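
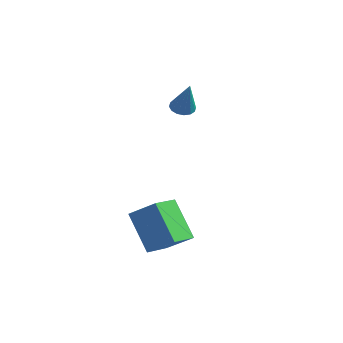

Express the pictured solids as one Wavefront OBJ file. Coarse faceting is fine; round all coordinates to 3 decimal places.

v 1.432 -3.147 -3.949
v 0.066 -2.694 -2.312
v 1.44 -1.844 -4.303
v 0.073 -1.391 -2.666
v 2.687 -2.889 -2.974
v 1.32 -2.436 -1.337
v 2.694 -1.586 -3.328
v 1.328 -1.133 -1.691
v -1.649 3.227 1.293
v -1.098 3.409 1.106
v -0.991 2.913 2.927
v -1.239 3.671 1.213
v -1.489 3.814 1.341
v -1.783 3.799 1.457
v -2.041 3.632 1.528
v -2.194 3.356 1.537
v -2.201 3.045 1.48
v -2.06 2.783 1.373
v -1.81 2.64 1.245
v -1.516 2.655 1.129
v -1.258 2.823 1.057
v -1.105 3.099 1.049
f 2 4 1
f 5 2 1
f 1 4 3
f 3 5 1
f 2 8 4
f 6 2 5
f 6 8 2
f 4 8 3
f 7 5 3
f 3 8 7
f 7 6 5
f 8 6 7
f 10 9 12
f 10 12 11
f 12 9 13
f 12 13 11
f 13 9 14
f 13 14 11
f 14 9 15
f 14 15 11
f 15 9 16
f 15 16 11
f 16 9 17
f 16 17 11
f 17 9 18
f 17 18 11
f 18 9 19
f 18 19 11
f 19 9 20
f 19 20 11
f 20 9 21
f 20 21 11
f 21 9 22
f 21 22 11
f 22 9 10
f 22 10 11



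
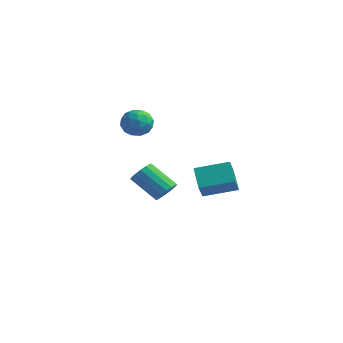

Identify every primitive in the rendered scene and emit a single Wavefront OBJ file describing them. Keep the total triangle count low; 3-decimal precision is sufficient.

v -4.404 2.171 0.367
v -3.71 2.172 1.101
v -3.57 1.008 -0.421
v -2.876 1.009 0.313
v -3.804 0.657 0.496
v -4.32 1.376 0.983
v -2.96 1.804 -0.303
v -3.476 2.523 0.184
v -2.818 1.945 0.686
v -3.339 1.236 1.18
v -3.941 1.944 -0.5
v -4.462 1.235 -0.006
v -4.13 2.273 0.803
v -3.15 0.907 -0.123
v -3.695 0.7 -0.015
v -3.288 0.7 0.416
v -4.488 1.805 0.734
v -4.081 1.806 1.165
v -4.136 0.916 0.81
v -3.199 1.374 -0.485
v -2.792 1.375 -0.054
v -3.992 2.48 0.264
v -3.585 2.48 0.695
v -3.144 2.264 -0.13
v -3.198 2.141 0.99
v -2.708 1.457 0.527
v -2.757 1.925 0.165
v -3.06 2.347 0.452
v -3.505 1.724 1.281
v -3.014 1.041 0.818
v -3.56 0.834 0.926
v -3.863 1.256 1.212
v -2.98 1.591 1.037
v -4.266 2.139 -0.138
v -3.775 1.456 -0.601
v -3.417 1.924 -0.532
v -3.72 2.346 -0.246
v -4.572 1.723 0.153
v -4.082 1.039 -0.31
v -4.22 0.833 0.228
v -4.523 1.255 0.515
v -4.3 1.589 -0.357
v -1.282 1.343 -4.339
v -0.757 1.168 -3.747
v -2.333 0.823 -2.45
v -2.858 0.997 -3.041
v -0.812 1.551 -3.712
v -2.388 1.206 -2.415
v -0.975 1.885 -3.821
v -2.551 1.54 -2.524
v -1.208 2.095 -4.049
v -2.784 1.75 -2.752
v -1.459 2.133 -4.343
v -3.034 1.788 -3.046
v -1.668 1.99 -4.636
v -3.244 1.645 -3.338
v -1.789 1.698 -4.86
v -3.365 1.353 -3.563
v -1.794 1.325 -4.966
v -3.37 0.98 -3.669
v -1.682 0.956 -4.927
v -3.258 0.611 -3.63
v -1.478 0.675 -4.754
v -3.054 0.33 -3.457
v -1.229 0.548 -4.486
v -2.805 0.203 -3.189
v -0.992 0.602 -4.183
v -2.568 0.257 -2.886
v -0.822 0.826 -3.917
v -2.398 0.481 -2.62
v 3.083 -1.2 -1.981
v 2.137 -0.463 -1.031
v 2.716 -0.409 -2.959
v 1.77 0.328 -2.009
v 4.53 0.052 -1.511
v 3.584 0.789 -0.561
v 4.163 0.843 -2.489
v 3.217 1.58 -1.539
f 1 38 17
f 38 12 41
f 17 41 6
f 38 41 17
f 1 17 13
f 17 6 18
f 13 18 2
f 17 18 13
f 1 13 22
f 13 2 23
f 22 23 8
f 13 23 22
f 1 22 34
f 22 8 37
f 34 37 11
f 22 37 34
f 1 34 38
f 34 11 42
f 38 42 12
f 34 42 38
f 2 18 29
f 18 6 32
f 29 32 10
f 18 32 29
f 6 41 19
f 41 12 40
f 19 40 5
f 41 40 19
f 12 42 39
f 42 11 35
f 39 35 3
f 42 35 39
f 11 37 36
f 37 8 24
f 36 24 7
f 37 24 36
f 8 23 28
f 23 2 25
f 28 25 9
f 23 25 28
f 4 30 16
f 30 10 31
f 16 31 5
f 30 31 16
f 4 16 14
f 16 5 15
f 14 15 3
f 16 15 14
f 4 14 21
f 14 3 20
f 21 20 7
f 14 20 21
f 4 21 26
f 21 7 27
f 26 27 9
f 21 27 26
f 4 26 30
f 26 9 33
f 30 33 10
f 26 33 30
f 5 31 19
f 31 10 32
f 19 32 6
f 31 32 19
f 3 15 39
f 15 5 40
f 39 40 12
f 15 40 39
f 7 20 36
f 20 3 35
f 36 35 11
f 20 35 36
f 9 27 28
f 27 7 24
f 28 24 8
f 27 24 28
f 10 33 29
f 33 9 25
f 29 25 2
f 33 25 29
f 44 43 47
f 44 47 45
f 45 47 48
f 45 48 46
f 47 43 49
f 47 49 48
f 48 49 50
f 48 50 46
f 49 43 51
f 49 51 50
f 50 51 52
f 50 52 46
f 51 43 53
f 51 53 52
f 52 53 54
f 52 54 46
f 53 43 55
f 53 55 54
f 54 55 56
f 54 56 46
f 55 43 57
f 55 57 56
f 56 57 58
f 56 58 46
f 57 43 59
f 57 59 58
f 58 59 60
f 58 60 46
f 59 43 61
f 59 61 60
f 60 61 62
f 60 62 46
f 61 43 63
f 61 63 62
f 62 63 64
f 62 64 46
f 63 43 65
f 63 65 64
f 64 65 66
f 64 66 46
f 65 43 67
f 65 67 66
f 66 67 68
f 66 68 46
f 67 43 69
f 67 69 68
f 68 69 70
f 68 70 46
f 69 43 44
f 69 44 70
f 70 44 45
f 70 45 46
f 72 74 71
f 75 72 71
f 71 74 73
f 73 75 71
f 72 78 74
f 76 72 75
f 76 78 72
f 74 78 73
f 77 75 73
f 73 78 77
f 77 76 75
f 78 76 77



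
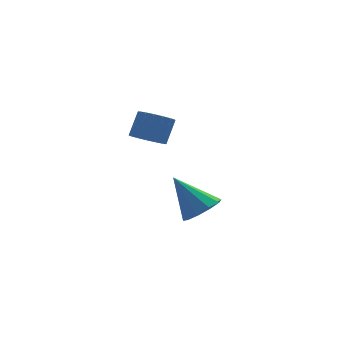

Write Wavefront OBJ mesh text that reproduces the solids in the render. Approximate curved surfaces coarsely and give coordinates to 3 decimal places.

v 1.847 0.955 -0.363
v 2.493 1.11 0.026
v 0.933 1.485 0.943
v 2.371 1.5 -0.217
v 2.049 1.682 -0.517
v 1.65 1.587 -0.757
v 1.326 1.25 -0.847
v 1.201 0.801 -0.752
v 1.323 0.41 -0.509
v 1.645 0.228 -0.21
v 2.044 0.324 0.031
v 2.368 0.661 0.121
v -0.004 0.076 3.387
v 0.482 0.33 3.077
v 0.811 0.757 3.943
v 0.324 0.504 4.253
v 0.266 0.539 3.056
v 0.595 0.966 3.922
v -0.012 0.642 3.11
v 0.317 1.07 3.976
v -0.288 0.616 3.228
v 0.041 1.043 4.094
v -0.499 0.466 3.382
v -0.171 0.893 4.248
v -0.597 0.227 3.538
v -0.269 0.654 4.404
v -0.559 -0.047 3.659
v -0.231 0.381 4.524
v -0.394 -0.292 3.717
v -0.066 0.135 4.583
v -0.14 -0.453 3.7
v 0.189 -0.026 4.566
v 0.146 -0.493 3.611
v 0.474 -0.066 4.477
v 0.397 -0.402 3.471
v 0.725 0.025 4.337
v 0.556 -0.202 3.312
v 0.885 0.226 4.178
v 0.587 0.062 3.17
v 0.915 0.49 4.036
f 2 1 4
f 2 4 3
f 4 1 5
f 4 5 3
f 5 1 6
f 5 6 3
f 6 1 7
f 6 7 3
f 7 1 8
f 7 8 3
f 8 1 9
f 8 9 3
f 9 1 10
f 9 10 3
f 10 1 11
f 10 11 3
f 11 1 12
f 11 12 3
f 12 1 2
f 12 2 3
f 14 13 17
f 14 17 15
f 15 17 18
f 15 18 16
f 17 13 19
f 17 19 18
f 18 19 20
f 18 20 16
f 19 13 21
f 19 21 20
f 20 21 22
f 20 22 16
f 21 13 23
f 21 23 22
f 22 23 24
f 22 24 16
f 23 13 25
f 23 25 24
f 24 25 26
f 24 26 16
f 25 13 27
f 25 27 26
f 26 27 28
f 26 28 16
f 27 13 29
f 27 29 28
f 28 29 30
f 28 30 16
f 29 13 31
f 29 31 30
f 30 31 32
f 30 32 16
f 31 13 33
f 31 33 32
f 32 33 34
f 32 34 16
f 33 13 35
f 33 35 34
f 34 35 36
f 34 36 16
f 35 13 37
f 35 37 36
f 36 37 38
f 36 38 16
f 37 13 39
f 37 39 38
f 38 39 40
f 38 40 16
f 39 13 14
f 39 14 40
f 40 14 15
f 40 15 16



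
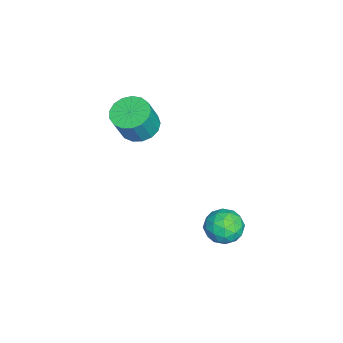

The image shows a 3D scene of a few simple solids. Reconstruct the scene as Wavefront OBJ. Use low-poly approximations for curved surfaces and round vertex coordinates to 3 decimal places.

v 2.713 0.658 1.643
v 3.002 1.071 2.235
v 3.878 0.469 1.205
v 4.167 0.882 1.797
v 3.844 0.187 1.93
v 3.124 0.304 2.2
v 3.756 1.236 1.24
v 3.036 1.353 1.51
v 3.647 1.429 1.986
v 3.701 0.78 2.412
v 3.179 0.76 1.028
v 3.233 0.111 1.454
v 2.755 0.881 1.977
v 4.125 0.659 1.463
v 3.935 0.25 1.541
v 4.105 0.493 1.889
v 2.827 0.43 1.957
v 2.997 0.673 2.305
v 3.492 0.153 2.125
v 3.883 0.867 1.135
v 4.053 1.11 1.483
v 2.775 1.047 1.551
v 2.945 1.29 1.899
v 3.388 1.387 1.315
v 3.304 1.334 2.179
v 3.989 1.223 1.922
v 3.747 1.431 1.594
v 3.324 1.5 1.753
v 3.336 0.953 2.429
v 4.021 0.842 2.172
v 3.831 0.433 2.25
v 3.408 0.502 2.409
v 3.715 1.163 2.283
v 2.859 0.698 1.268
v 3.544 0.587 1.011
v 3.472 1.038 1.031
v 3.049 1.107 1.19
v 2.891 0.317 1.518
v 3.576 0.206 1.261
v 3.556 0.04 1.687
v 3.133 0.109 1.846
v 3.165 0.377 1.157
v -1.15 -2.847 2.959
v -0.423 -2.645 2.693
v 0.097 -2.931 3.895
v -0.63 -3.133 4.161
v -0.564 -2.318 2.832
v -0.045 -2.603 4.034
v -0.839 -2.111 3
v -0.32 -2.396 4.202
v -1.186 -2.073 3.158
v -0.666 -2.359 4.36
v -1.524 -2.213 3.271
v -1.005 -2.498 4.473
v -1.776 -2.498 3.313
v -1.257 -2.783 4.515
v -1.885 -2.863 3.273
v -1.366 -3.148 4.475
v -1.826 -3.224 3.162
v -1.306 -3.509 4.364
v -1.611 -3.499 3.004
v -1.092 -3.785 4.206
v -1.291 -3.625 2.835
v -0.772 -3.91 4.037
v -0.938 -3.573 2.696
v -0.419 -3.858 3.898
v -0.634 -3.354 2.616
v -0.115 -3.639 3.818
v -0.448 -3.019 2.615
v 0.071 -3.305 3.817
f 1 38 17
f 38 12 41
f 17 41 6
f 38 41 17
f 1 17 13
f 17 6 18
f 13 18 2
f 17 18 13
f 1 13 22
f 13 2 23
f 22 23 8
f 13 23 22
f 1 22 34
f 22 8 37
f 34 37 11
f 22 37 34
f 1 34 38
f 34 11 42
f 38 42 12
f 34 42 38
f 2 18 29
f 18 6 32
f 29 32 10
f 18 32 29
f 6 41 19
f 41 12 40
f 19 40 5
f 41 40 19
f 12 42 39
f 42 11 35
f 39 35 3
f 42 35 39
f 11 37 36
f 37 8 24
f 36 24 7
f 37 24 36
f 8 23 28
f 23 2 25
f 28 25 9
f 23 25 28
f 4 30 16
f 30 10 31
f 16 31 5
f 30 31 16
f 4 16 14
f 16 5 15
f 14 15 3
f 16 15 14
f 4 14 21
f 14 3 20
f 21 20 7
f 14 20 21
f 4 21 26
f 21 7 27
f 26 27 9
f 21 27 26
f 4 26 30
f 26 9 33
f 30 33 10
f 26 33 30
f 5 31 19
f 31 10 32
f 19 32 6
f 31 32 19
f 3 15 39
f 15 5 40
f 39 40 12
f 15 40 39
f 7 20 36
f 20 3 35
f 36 35 11
f 20 35 36
f 9 27 28
f 27 7 24
f 28 24 8
f 27 24 28
f 10 33 29
f 33 9 25
f 29 25 2
f 33 25 29
f 44 43 47
f 44 47 45
f 45 47 48
f 45 48 46
f 47 43 49
f 47 49 48
f 48 49 50
f 48 50 46
f 49 43 51
f 49 51 50
f 50 51 52
f 50 52 46
f 51 43 53
f 51 53 52
f 52 53 54
f 52 54 46
f 53 43 55
f 53 55 54
f 54 55 56
f 54 56 46
f 55 43 57
f 55 57 56
f 56 57 58
f 56 58 46
f 57 43 59
f 57 59 58
f 58 59 60
f 58 60 46
f 59 43 61
f 59 61 60
f 60 61 62
f 60 62 46
f 61 43 63
f 61 63 62
f 62 63 64
f 62 64 46
f 63 43 65
f 63 65 64
f 64 65 66
f 64 66 46
f 65 43 67
f 65 67 66
f 66 67 68
f 66 68 46
f 67 43 69
f 67 69 68
f 68 69 70
f 68 70 46
f 69 43 44
f 69 44 70
f 70 44 45
f 70 45 46



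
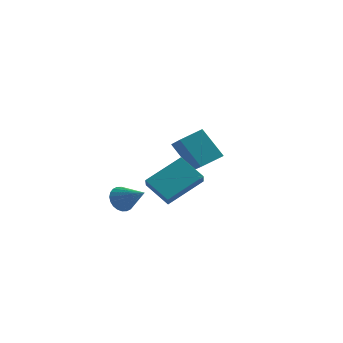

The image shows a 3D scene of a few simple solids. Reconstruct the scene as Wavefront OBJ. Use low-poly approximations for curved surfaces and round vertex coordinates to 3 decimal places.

v -1.486 -2.12 -3.38
v -2.73 -1.703 -2.519
v -1.709 -1.468 -4.019
v -2.953 -1.05 -3.157
v -0.267 -0.67 -2.323
v -1.511 -0.252 -1.461
v -0.49 -0.017 -2.961
v -1.734 0.4 -2.1
v -3.625 -2.38 -3.574
v -3.3 -2.6 -4.202
v -2.335 -2.84 -2.746
v -3.213 -2.325 -4.186
v -3.188 -2.059 -4.077
v -3.23 -1.841 -3.891
v -3.331 -1.706 -3.657
v -3.478 -1.674 -3.411
v -3.647 -1.749 -3.189
v -3.813 -1.92 -3.026
v -3.95 -2.161 -2.946
v -4.037 -2.436 -2.962
v -4.062 -2.702 -3.071
v -4.021 -2.919 -3.256
v -3.919 -3.054 -3.49
v -3.772 -3.087 -3.737
v -3.603 -3.012 -3.959
v -3.438 -2.841 -4.122
v -2.566 2.486 -1.613
v -1.742 3.386 -1.137
v -3.522 3.906 -2.647
v -2.698 4.807 -2.171
v -1.382 2.193 -3.109
v -0.558 3.094 -2.633
v -2.338 3.614 -4.143
v -1.514 4.514 -3.667
f 2 4 1
f 5 2 1
f 1 4 3
f 3 5 1
f 2 8 4
f 6 2 5
f 6 8 2
f 4 8 3
f 7 5 3
f 3 8 7
f 7 6 5
f 8 6 7
f 10 9 12
f 10 12 11
f 12 9 13
f 12 13 11
f 13 9 14
f 13 14 11
f 14 9 15
f 14 15 11
f 15 9 16
f 15 16 11
f 16 9 17
f 16 17 11
f 17 9 18
f 17 18 11
f 18 9 19
f 18 19 11
f 19 9 20
f 19 20 11
f 20 9 21
f 20 21 11
f 21 9 22
f 21 22 11
f 22 9 23
f 22 23 11
f 23 9 24
f 23 24 11
f 24 9 25
f 24 25 11
f 25 9 26
f 25 26 11
f 26 9 10
f 26 10 11
f 28 30 27
f 31 28 27
f 27 30 29
f 29 31 27
f 28 34 30
f 32 28 31
f 32 34 28
f 30 34 29
f 33 31 29
f 29 34 33
f 33 32 31
f 34 32 33



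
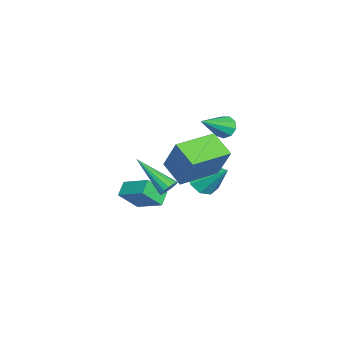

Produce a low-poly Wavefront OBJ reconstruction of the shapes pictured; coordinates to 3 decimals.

v 1.884 1.9 3.429
v 2.418 2.477 5.048
v 2.796 2.691 2.847
v 3.33 3.267 4.466
v 3.21 0.433 3.514
v 3.744 1.009 5.133
v 4.122 1.223 2.932
v 4.656 1.8 4.551
v 2.223 0.554 1.313
v 2.409 0.752 1.733
v 1.277 -0.954 2.447
v 2.181 0.87 1.699
v 1.964 0.903 1.561
v 1.816 0.842 1.358
v 1.778 0.704 1.142
v 1.858 0.526 0.972
v 2.036 0.356 0.894
v 2.264 0.238 0.928
v 2.481 0.205 1.065
v 2.629 0.266 1.269
v 2.668 0.404 1.484
v 2.587 0.582 1.654
v -1.235 2.647 3.125
v -0.769 2.989 2.899
v -0.005 1.693 4.215
v -0.931 3.174 3.244
v -1.235 3.113 3.534
v -1.539 2.834 3.632
v -1.7 2.468 3.493
v -1.644 2.185 3.182
v -1.396 2.118 2.844
v -1.073 2.299 2.638
v -0.825 2.643 2.66
v -1.683 1.697 -0.581
v -0.803 1.603 -1.025
v -1.077 2.823 0.381
v -1.173 2.073 -1.342
v -1.782 2.367 -1.303
v -2.344 2.347 -0.926
v -2.597 2.023 -0.388
v -2.422 1.546 0.06
v -1.901 1.14 0.208
v -1.277 0.994 -0.013
v -0.844 1.177 -0.5
v 0.07 -0.845 -0.638
v 0.466 -1.636 0.356
v 0.729 0.316 0.024
v 1.124 -0.474 1.018
v 0.756 -1.006 -1.038
v 1.151 -1.796 -0.044
v 1.414 0.156 -0.376
v 1.81 -0.635 0.618
f 2 4 1
f 5 2 1
f 1 4 3
f 3 5 1
f 2 8 4
f 6 2 5
f 6 8 2
f 4 8 3
f 7 5 3
f 3 8 7
f 7 6 5
f 8 6 7
f 10 9 12
f 10 12 11
f 12 9 13
f 12 13 11
f 13 9 14
f 13 14 11
f 14 9 15
f 14 15 11
f 15 9 16
f 15 16 11
f 16 9 17
f 16 17 11
f 17 9 18
f 17 18 11
f 18 9 19
f 18 19 11
f 19 9 20
f 19 20 11
f 20 9 21
f 20 21 11
f 21 9 22
f 21 22 11
f 22 9 10
f 22 10 11
f 24 23 26
f 24 26 25
f 26 23 27
f 26 27 25
f 27 23 28
f 27 28 25
f 28 23 29
f 28 29 25
f 29 23 30
f 29 30 25
f 30 23 31
f 30 31 25
f 31 23 32
f 31 32 25
f 32 23 33
f 32 33 25
f 33 23 24
f 33 24 25
f 35 34 37
f 35 37 36
f 37 34 38
f 37 38 36
f 38 34 39
f 38 39 36
f 39 34 40
f 39 40 36
f 40 34 41
f 40 41 36
f 41 34 42
f 41 42 36
f 42 34 43
f 42 43 36
f 43 34 44
f 43 44 36
f 44 34 35
f 44 35 36
f 46 48 45
f 49 46 45
f 45 48 47
f 47 49 45
f 46 52 48
f 50 46 49
f 50 52 46
f 48 52 47
f 51 49 47
f 47 52 51
f 51 50 49
f 52 50 51



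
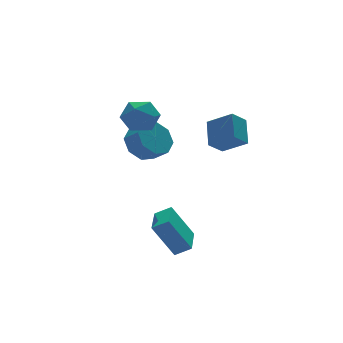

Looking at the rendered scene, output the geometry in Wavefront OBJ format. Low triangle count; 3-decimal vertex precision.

v -2.456 -4.049 -4.204
v -3.32 -3.492 -2.477
v -1.537 -2.69 -4.183
v -2.402 -2.133 -2.456
v -1.818 -4.487 -3.744
v -2.683 -3.93 -2.017
v -0.9 -3.128 -3.723
v -1.764 -2.571 -1.996
v -0.117 -3.043 1.804
v 0.617 -4.051 2.565
v 0.453 -1.954 2.698
v 1.186 -2.961 3.459
v 0.694 -2.939 1.161
v 1.427 -3.946 1.922
v 1.263 -1.849 2.055
v 1.997 -2.857 2.816
v -0.994 1.594 0.133
v -0.638 1.032 -0.705
v -0.311 0.264 -0.051
v -0.666 0.826 0.787
v -0.068 1.534 -0.4
v 0.259 0.767 0.253
v -0.04 2.072 0.217
v 0.287 1.305 0.87
v -0.571 2.329 0.785
v -0.243 1.562 1.439
v -1.349 2.156 0.971
v -1.022 1.388 1.625
v -1.919 1.653 0.667
v -1.592 0.886 1.32
v -1.947 1.115 0.05
v -1.62 0.348 0.703
v -1.417 0.858 -0.519
v -1.089 0.091 0.135
v -2.731 0.508 2.747
v -2.029 1.189 2.422
v -1.531 -0.629 2.958
v -0.829 0.052 2.633
v -1.299 0.19 3.539
v -2.041 0.893 3.409
v -1.519 -0.333 1.971
v -2.261 0.37 1.841
v -1.28 0.669 1.942
v -1.144 0.992 2.911
v -2.416 -0.432 2.469
v -2.28 -0.109 3.438
f 2 4 1
f 5 2 1
f 1 4 3
f 3 5 1
f 2 8 4
f 6 2 5
f 6 8 2
f 4 8 3
f 7 5 3
f 3 8 7
f 7 6 5
f 8 6 7
f 10 12 9
f 13 10 9
f 9 12 11
f 11 13 9
f 10 16 12
f 14 10 13
f 14 16 10
f 12 16 11
f 15 13 11
f 11 16 15
f 15 14 13
f 16 14 15
f 18 17 21
f 18 21 19
f 19 21 22
f 19 22 20
f 21 17 23
f 21 23 22
f 22 23 24
f 22 24 20
f 23 17 25
f 23 25 24
f 24 25 26
f 24 26 20
f 25 17 27
f 25 27 26
f 26 27 28
f 26 28 20
f 27 17 29
f 27 29 28
f 28 29 30
f 28 30 20
f 29 17 31
f 29 31 30
f 30 31 32
f 30 32 20
f 31 17 33
f 31 33 32
f 32 33 34
f 32 34 20
f 33 17 18
f 33 18 34
f 34 18 19
f 34 19 20
f 35 46 40
f 35 40 36
f 35 36 42
f 35 42 45
f 35 45 46
f 36 40 44
f 40 46 39
f 46 45 37
f 45 42 41
f 42 36 43
f 38 44 39
f 38 39 37
f 38 37 41
f 38 41 43
f 38 43 44
f 39 44 40
f 37 39 46
f 41 37 45
f 43 41 42
f 44 43 36



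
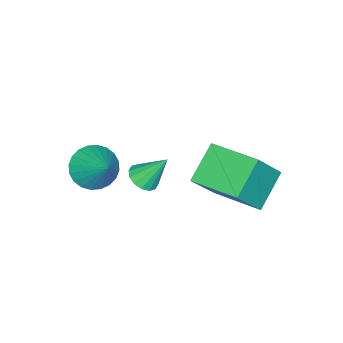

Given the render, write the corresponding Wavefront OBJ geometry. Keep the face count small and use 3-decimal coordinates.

v 0.2 2.508 -5.248
v -1.026 2.522 -4.316
v 0.393 4.314 -5.021
v -0.833 4.328 -4.089
v 1.213 2.232 -3.911
v -0.013 2.246 -2.979
v 1.406 4.038 -3.684
v 0.18 4.052 -2.752
v 3.569 2.035 -1.886
v 3.992 1.824 -1.625
v 3.291 2.705 -0.894
v 4.092 2.052 -1.751
v 4.052 2.276 -1.914
v 3.882 2.435 -2.069
v 3.629 2.487 -2.175
v 3.36 2.418 -2.204
v 3.146 2.246 -2.148
v 3.047 2.017 -2.021
v 3.087 1.793 -1.859
v 3.256 1.634 -1.704
v 3.51 1.582 -1.597
v 3.779 1.652 -1.569
v 3.413 0.144 -2.486
v 3.923 -0.434 -2.236
v 4.027 1.096 -1.534
v 4.088 -0.304 -2.472
v 4.151 -0.107 -2.71
v 4.101 0.13 -2.915
v 3.946 0.368 -3.053
v 3.711 0.572 -3.106
v 3.43 0.711 -3.064
v 3.147 0.763 -2.934
v 2.904 0.721 -2.736
v 2.739 0.592 -2.5
v 2.676 0.394 -2.262
v 2.726 0.157 -2.058
v 2.881 -0.081 -1.919
v 3.116 -0.285 -1.866
v 3.397 -0.424 -1.908
v 3.68 -0.476 -2.038
f 2 4 1
f 5 2 1
f 1 4 3
f 3 5 1
f 2 8 4
f 6 2 5
f 6 8 2
f 4 8 3
f 7 5 3
f 3 8 7
f 7 6 5
f 8 6 7
f 10 9 12
f 10 12 11
f 12 9 13
f 12 13 11
f 13 9 14
f 13 14 11
f 14 9 15
f 14 15 11
f 15 9 16
f 15 16 11
f 16 9 17
f 16 17 11
f 17 9 18
f 17 18 11
f 18 9 19
f 18 19 11
f 19 9 20
f 19 20 11
f 20 9 21
f 20 21 11
f 21 9 22
f 21 22 11
f 22 9 10
f 22 10 11
f 24 23 26
f 24 26 25
f 26 23 27
f 26 27 25
f 27 23 28
f 27 28 25
f 28 23 29
f 28 29 25
f 29 23 30
f 29 30 25
f 30 23 31
f 30 31 25
f 31 23 32
f 31 32 25
f 32 23 33
f 32 33 25
f 33 23 34
f 33 34 25
f 34 23 35
f 34 35 25
f 35 23 36
f 35 36 25
f 36 23 37
f 36 37 25
f 37 23 38
f 37 38 25
f 38 23 39
f 38 39 25
f 39 23 40
f 39 40 25
f 40 23 24
f 40 24 25



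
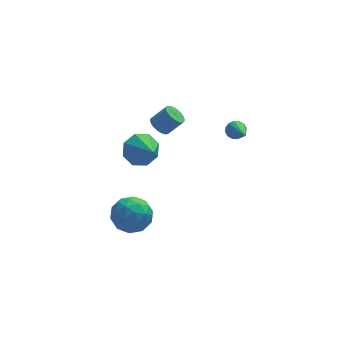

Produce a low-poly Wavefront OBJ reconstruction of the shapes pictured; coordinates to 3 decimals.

v -0.981 -0.949 0.276
v -0.174 -1.031 -0.256
v -0.499 -2.351 1.224
v -0.08 -0.596 0.339
v -0.514 -0.368 0.897
v -1.221 -0.481 1.091
v -1.788 -0.867 0.807
v -1.883 -1.302 0.213
v -1.449 -1.529 -0.345
v -0.741 -1.417 -0.539
v -0.026 -0.543 1.641
v 0.404 -0.357 1.25
v 1.155 -0.371 2.067
v 0.726 -0.557 2.459
v 0.313 -0.137 1.337
v 1.064 -0.15 2.154
v 0.163 0.013 1.477
v 0.915 -0.001 2.294
v -0.019 0.067 1.645
v 0.733 0.053 2.462
v -0.202 0.015 1.813
v 0.549 0.002 2.63
v -0.355 -0.133 1.951
v 0.397 -0.147 2.768
v -0.451 -0.352 2.035
v 0.301 -0.366 2.852
v -0.473 -0.604 2.052
v 0.278 -0.618 2.869
v -0.418 -0.846 1.997
v 0.333 -0.859 2.814
v -0.295 -1.035 1.881
v 0.456 -1.049 2.698
v -0.126 -1.139 1.724
v 0.626 -1.153 2.541
v 0.061 -1.14 1.552
v 0.812 -1.154 2.369
v 0.233 -1.038 1.396
v 0.984 -1.052 2.213
v 0.36 -0.851 1.282
v 1.111 -0.864 2.099
v 0.42 -0.61 1.23
v 1.171 -0.623 2.047
v -1.807 -1.706 -2.83
v -0.842 -2.045 -3.247
v -2.438 -3.375 -2.933
v -1.473 -3.714 -3.35
v -1.536 -3.389 -2.296
v -1.146 -2.358 -2.233
v -2.134 -3.062 -3.947
v -1.744 -2.031 -3.884
v -1.045 -2.883 -3.937
v -0.675 -3.085 -2.917
v -2.605 -2.335 -3.263
v -2.235 -2.537 -2.243
v -1.269 -1.729 -3.03
v -2.011 -3.691 -3.15
v -2.048 -3.5 -2.531
v -1.481 -3.699 -2.776
v -1.448 -1.913 -2.434
v -0.881 -2.113 -2.678
v -1.288 -2.903 -2.12
v -2.399 -3.307 -3.502
v -1.832 -3.507 -3.746
v -1.799 -1.721 -3.404
v -1.232 -1.92 -3.649
v -1.992 -2.517 -4.06
v -0.821 -2.421 -3.68
v -1.192 -3.402 -3.741
v -1.58 -3.018 -4.092
v -1.351 -2.412 -4.055
v -0.604 -2.54 -3.081
v -0.975 -3.521 -3.141
v -1.011 -3.33 -2.522
v -0.782 -2.724 -2.484
v -0.723 -3.032 -3.486
v -2.305 -1.899 -3.039
v -2.676 -2.88 -3.099
v -2.498 -2.696 -3.696
v -2.269 -2.09 -3.658
v -2.088 -2.018 -2.439
v -2.459 -2.999 -2.5
v -1.929 -3.008 -2.125
v -1.7 -2.402 -2.088
v -2.557 -2.388 -2.694
v 3.293 -2.859 2.957
v 3.705 -2.665 3.207
v 3.487 -4.461 3.883
v 3.493 -2.601 3.361
v 3.228 -2.607 3.407
v 2.98 -2.68 3.331
v 2.816 -2.802 3.156
v 2.78 -2.939 2.927
v 2.881 -3.054 2.706
v 3.093 -3.118 2.552
v 3.358 -3.112 2.507
v 3.606 -3.039 2.582
v 3.77 -2.917 2.757
v 3.806 -2.78 2.986
f 2 1 4
f 2 4 3
f 4 1 5
f 4 5 3
f 5 1 6
f 5 6 3
f 6 1 7
f 6 7 3
f 7 1 8
f 7 8 3
f 8 1 9
f 8 9 3
f 9 1 10
f 9 10 3
f 10 1 2
f 10 2 3
f 12 11 15
f 12 15 13
f 13 15 16
f 13 16 14
f 15 11 17
f 15 17 16
f 16 17 18
f 16 18 14
f 17 11 19
f 17 19 18
f 18 19 20
f 18 20 14
f 19 11 21
f 19 21 20
f 20 21 22
f 20 22 14
f 21 11 23
f 21 23 22
f 22 23 24
f 22 24 14
f 23 11 25
f 23 25 24
f 24 25 26
f 24 26 14
f 25 11 27
f 25 27 26
f 26 27 28
f 26 28 14
f 27 11 29
f 27 29 28
f 28 29 30
f 28 30 14
f 29 11 31
f 29 31 30
f 30 31 32
f 30 32 14
f 31 11 33
f 31 33 32
f 32 33 34
f 32 34 14
f 33 11 35
f 33 35 34
f 34 35 36
f 34 36 14
f 35 11 37
f 35 37 36
f 36 37 38
f 36 38 14
f 37 11 39
f 37 39 38
f 38 39 40
f 38 40 14
f 39 11 41
f 39 41 40
f 40 41 42
f 40 42 14
f 41 11 12
f 41 12 42
f 42 12 13
f 42 13 14
f 43 80 59
f 80 54 83
f 59 83 48
f 80 83 59
f 43 59 55
f 59 48 60
f 55 60 44
f 59 60 55
f 43 55 64
f 55 44 65
f 64 65 50
f 55 65 64
f 43 64 76
f 64 50 79
f 76 79 53
f 64 79 76
f 43 76 80
f 76 53 84
f 80 84 54
f 76 84 80
f 44 60 71
f 60 48 74
f 71 74 52
f 60 74 71
f 48 83 61
f 83 54 82
f 61 82 47
f 83 82 61
f 54 84 81
f 84 53 77
f 81 77 45
f 84 77 81
f 53 79 78
f 79 50 66
f 78 66 49
f 79 66 78
f 50 65 70
f 65 44 67
f 70 67 51
f 65 67 70
f 46 72 58
f 72 52 73
f 58 73 47
f 72 73 58
f 46 58 56
f 58 47 57
f 56 57 45
f 58 57 56
f 46 56 63
f 56 45 62
f 63 62 49
f 56 62 63
f 46 63 68
f 63 49 69
f 68 69 51
f 63 69 68
f 46 68 72
f 68 51 75
f 72 75 52
f 68 75 72
f 47 73 61
f 73 52 74
f 61 74 48
f 73 74 61
f 45 57 81
f 57 47 82
f 81 82 54
f 57 82 81
f 49 62 78
f 62 45 77
f 78 77 53
f 62 77 78
f 51 69 70
f 69 49 66
f 70 66 50
f 69 66 70
f 52 75 71
f 75 51 67
f 71 67 44
f 75 67 71
f 86 85 88
f 86 88 87
f 88 85 89
f 88 89 87
f 89 85 90
f 89 90 87
f 90 85 91
f 90 91 87
f 91 85 92
f 91 92 87
f 92 85 93
f 92 93 87
f 93 85 94
f 93 94 87
f 94 85 95
f 94 95 87
f 95 85 96
f 95 96 87
f 96 85 97
f 96 97 87
f 97 85 98
f 97 98 87
f 98 85 86
f 98 86 87



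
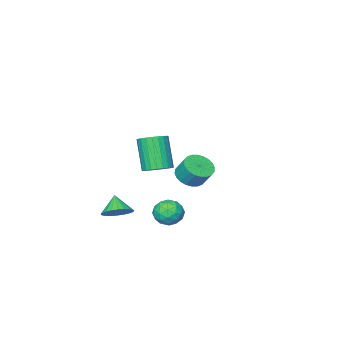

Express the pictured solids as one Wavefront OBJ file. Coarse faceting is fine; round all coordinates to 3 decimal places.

v 1.874 1.169 1.038
v 2.519 0.69 0.933
v 2.131 -0.228 2.737
v 1.486 0.251 2.842
v 2.648 0.935 1.086
v 2.26 0.017 2.889
v 2.659 1.215 1.231
v 2.271 0.298 3.034
v 2.551 1.488 1.347
v 2.163 0.571 3.15
v 2.34 1.713 1.416
v 1.952 0.796 3.219
v 2.058 1.855 1.427
v 1.67 0.938 3.23
v 1.748 1.892 1.379
v 1.36 0.975 3.183
v 1.457 1.82 1.28
v 1.069 0.902 3.083
v 1.229 1.648 1.143
v 0.841 0.73 2.947
v 1.1 1.403 0.991
v 0.712 0.485 2.794
v 1.089 1.122 0.846
v 0.701 0.205 2.649
v 1.197 0.849 0.73
v 0.809 -0.068 2.533
v 1.408 0.624 0.661
v 1.02 -0.293 2.464
v 1.69 0.482 0.65
v 1.302 -0.435 2.453
v 2 0.445 0.697
v 1.612 -0.472 2.501
v 2.291 0.518 0.797
v 1.903 -0.4 2.6
v 3.001 -0.765 -2.517
v 3.551 -1.383 -2.784
v 2.659 -1.455 -1.623
v 3.749 -1.206 -2.572
v 3.832 -0.962 -2.352
v 3.789 -0.687 -2.156
v 3.625 -0.425 -2.016
v 3.367 -0.214 -1.952
v 3.053 -0.087 -1.974
v 2.731 -0.064 -2.079
v 2.45 -0.147 -2.25
v 2.253 -0.324 -2.462
v 2.17 -0.568 -2.683
v 2.213 -0.842 -2.878
v 2.376 -1.105 -3.018
v 2.634 -1.316 -3.082
v 2.948 -1.442 -3.06
v 3.271 -1.466 -2.956
v -3.924 -3.308 -2.919
v -3.103 -3.633 -2.627
v -3.175 -2.917 -1.629
v -3.996 -2.592 -1.921
v -3 -3.346 -2.825
v -3.071 -2.631 -1.827
v -3.037 -3.054 -3.037
v -3.109 -2.339 -2.039
v -3.21 -2.801 -3.231
v -3.281 -2.086 -2.233
v -3.491 -2.624 -3.378
v -3.562 -1.909 -2.379
v -3.838 -2.552 -3.454
v -3.909 -1.837 -2.456
v -4.198 -2.595 -3.45
v -4.27 -1.879 -2.451
v -4.517 -2.746 -3.364
v -4.588 -2.031 -2.366
v -4.745 -2.983 -3.211
v -4.817 -2.267 -2.213
v -4.849 -3.269 -3.013
v -4.92 -2.554 -2.015
v -4.811 -3.561 -2.801
v -4.883 -2.846 -1.803
v -4.639 -3.814 -2.607
v -4.71 -3.099 -1.609
v -4.358 -3.991 -2.461
v -4.429 -3.276 -1.462
v -4.011 -4.063 -2.384
v -4.082 -3.348 -1.386
v -3.65 -4.021 -2.389
v -3.722 -3.305 -1.39
v -3.332 -3.869 -2.474
v -3.403 -3.154 -1.476
v 1.753 2.534 -2
v 2.318 3.18 -1.926
v 2.282 1.94 -0.854
v 2.847 2.586 -0.78
v 2.009 2.729 -0.643
v 1.681 3.097 -1.351
v 2.919 2.023 -1.429
v 2.591 2.391 -2.137
v 3.039 2.865 -1.573
v 2.476 3.301 -1.087
v 2.124 1.819 -1.693
v 1.561 2.255 -1.207
v 1.989 2.909 -2.063
v 2.611 2.211 -0.717
v 2.118 2.295 -0.636
v 2.45 2.675 -0.592
v 1.615 2.86 -1.725
v 1.947 3.24 -1.682
v 1.765 2.975 -0.927
v 2.653 1.88 -1.098
v 2.985 2.26 -1.055
v 2.15 2.445 -2.188
v 2.482 2.825 -2.144
v 2.835 2.145 -1.853
v 2.745 3.104 -1.813
v 3.056 2.754 -1.139
v 3.098 2.424 -1.521
v 2.906 2.64 -1.937
v 2.414 3.36 -1.527
v 2.725 3.011 -0.853
v 2.232 3.095 -0.773
v 2.04 3.311 -1.189
v 2.838 3.175 -1.32
v 1.875 2.109 -1.927
v 2.186 1.76 -1.253
v 2.56 1.809 -1.591
v 2.368 2.025 -2.007
v 1.544 2.366 -1.641
v 1.855 2.016 -0.967
v 1.694 2.48 -0.843
v 1.502 2.696 -1.259
v 1.762 1.945 -1.46
f 2 1 5
f 2 5 3
f 3 5 6
f 3 6 4
f 5 1 7
f 5 7 6
f 6 7 8
f 6 8 4
f 7 1 9
f 7 9 8
f 8 9 10
f 8 10 4
f 9 1 11
f 9 11 10
f 10 11 12
f 10 12 4
f 11 1 13
f 11 13 12
f 12 13 14
f 12 14 4
f 13 1 15
f 13 15 14
f 14 15 16
f 14 16 4
f 15 1 17
f 15 17 16
f 16 17 18
f 16 18 4
f 17 1 19
f 17 19 18
f 18 19 20
f 18 20 4
f 19 1 21
f 19 21 20
f 20 21 22
f 20 22 4
f 21 1 23
f 21 23 22
f 22 23 24
f 22 24 4
f 23 1 25
f 23 25 24
f 24 25 26
f 24 26 4
f 25 1 27
f 25 27 26
f 26 27 28
f 26 28 4
f 27 1 29
f 27 29 28
f 28 29 30
f 28 30 4
f 29 1 31
f 29 31 30
f 30 31 32
f 30 32 4
f 31 1 33
f 31 33 32
f 32 33 34
f 32 34 4
f 33 1 2
f 33 2 34
f 34 2 3
f 34 3 4
f 36 35 38
f 36 38 37
f 38 35 39
f 38 39 37
f 39 35 40
f 39 40 37
f 40 35 41
f 40 41 37
f 41 35 42
f 41 42 37
f 42 35 43
f 42 43 37
f 43 35 44
f 43 44 37
f 44 35 45
f 44 45 37
f 45 35 46
f 45 46 37
f 46 35 47
f 46 47 37
f 47 35 48
f 47 48 37
f 48 35 49
f 48 49 37
f 49 35 50
f 49 50 37
f 50 35 51
f 50 51 37
f 51 35 52
f 51 52 37
f 52 35 36
f 52 36 37
f 54 53 57
f 54 57 55
f 55 57 58
f 55 58 56
f 57 53 59
f 57 59 58
f 58 59 60
f 58 60 56
f 59 53 61
f 59 61 60
f 60 61 62
f 60 62 56
f 61 53 63
f 61 63 62
f 62 63 64
f 62 64 56
f 63 53 65
f 63 65 64
f 64 65 66
f 64 66 56
f 65 53 67
f 65 67 66
f 66 67 68
f 66 68 56
f 67 53 69
f 67 69 68
f 68 69 70
f 68 70 56
f 69 53 71
f 69 71 70
f 70 71 72
f 70 72 56
f 71 53 73
f 71 73 72
f 72 73 74
f 72 74 56
f 73 53 75
f 73 75 74
f 74 75 76
f 74 76 56
f 75 53 77
f 75 77 76
f 76 77 78
f 76 78 56
f 77 53 79
f 77 79 78
f 78 79 80
f 78 80 56
f 79 53 81
f 79 81 80
f 80 81 82
f 80 82 56
f 81 53 83
f 81 83 82
f 82 83 84
f 82 84 56
f 83 53 85
f 83 85 84
f 84 85 86
f 84 86 56
f 85 53 54
f 85 54 86
f 86 54 55
f 86 55 56
f 87 124 103
f 124 98 127
f 103 127 92
f 124 127 103
f 87 103 99
f 103 92 104
f 99 104 88
f 103 104 99
f 87 99 108
f 99 88 109
f 108 109 94
f 99 109 108
f 87 108 120
f 108 94 123
f 120 123 97
f 108 123 120
f 87 120 124
f 120 97 128
f 124 128 98
f 120 128 124
f 88 104 115
f 104 92 118
f 115 118 96
f 104 118 115
f 92 127 105
f 127 98 126
f 105 126 91
f 127 126 105
f 98 128 125
f 128 97 121
f 125 121 89
f 128 121 125
f 97 123 122
f 123 94 110
f 122 110 93
f 123 110 122
f 94 109 114
f 109 88 111
f 114 111 95
f 109 111 114
f 90 116 102
f 116 96 117
f 102 117 91
f 116 117 102
f 90 102 100
f 102 91 101
f 100 101 89
f 102 101 100
f 90 100 107
f 100 89 106
f 107 106 93
f 100 106 107
f 90 107 112
f 107 93 113
f 112 113 95
f 107 113 112
f 90 112 116
f 112 95 119
f 116 119 96
f 112 119 116
f 91 117 105
f 117 96 118
f 105 118 92
f 117 118 105
f 89 101 125
f 101 91 126
f 125 126 98
f 101 126 125
f 93 106 122
f 106 89 121
f 122 121 97
f 106 121 122
f 95 113 114
f 113 93 110
f 114 110 94
f 113 110 114
f 96 119 115
f 119 95 111
f 115 111 88
f 119 111 115



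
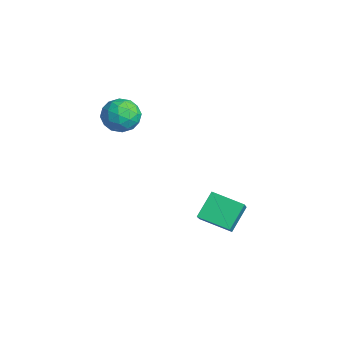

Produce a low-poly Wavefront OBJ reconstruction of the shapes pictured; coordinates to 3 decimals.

v -2.557 -1.466 3.74
v -1.504 -1.435 3.346
v -2.976 -2.745 2.514
v -1.923 -2.714 2.12
v -2.129 -3.132 3.144
v -1.87 -2.342 3.902
v -2.61 -1.838 1.958
v -2.351 -1.048 2.716
v -1.536 -1.664 2.245
v -1.239 -2.464 2.978
v -3.241 -1.716 2.882
v -2.944 -2.516 3.615
v -1.994 -1.338 3.651
v -2.486 -2.842 2.209
v -2.607 -3.088 2.811
v -1.988 -3.069 2.58
v -2.209 -1.872 3.977
v -1.59 -1.853 3.746
v -1.957 -2.851 3.627
v -2.89 -2.327 2.114
v -2.271 -2.308 1.883
v -2.492 -1.111 3.28
v -1.873 -1.092 3.049
v -2.523 -1.329 2.233
v -1.394 -1.455 2.772
v -1.64 -2.206 2.052
v -2.044 -1.692 1.956
v -1.892 -1.227 2.402
v -1.219 -1.925 3.203
v -1.465 -2.677 2.483
v -1.586 -2.923 3.084
v -1.434 -2.458 3.53
v -1.238 -2.06 2.556
v -3.015 -1.503 3.377
v -3.261 -2.255 2.657
v -3.046 -1.722 2.33
v -2.894 -1.257 2.776
v -2.84 -1.974 3.808
v -3.086 -2.725 3.088
v -2.588 -2.953 3.458
v -2.436 -2.488 3.904
v -3.242 -2.12 3.304
v 2.18 1.401 -0.985
v 3.392 0.816 0.21
v 3.305 2.715 -1.483
v 4.517 2.13 -0.288
v 2.843 0.39 -2.152
v 4.055 -0.195 -0.957
v 3.968 1.704 -2.65
v 5.18 1.119 -1.455
f 1 38 17
f 38 12 41
f 17 41 6
f 38 41 17
f 1 17 13
f 17 6 18
f 13 18 2
f 17 18 13
f 1 13 22
f 13 2 23
f 22 23 8
f 13 23 22
f 1 22 34
f 22 8 37
f 34 37 11
f 22 37 34
f 1 34 38
f 34 11 42
f 38 42 12
f 34 42 38
f 2 18 29
f 18 6 32
f 29 32 10
f 18 32 29
f 6 41 19
f 41 12 40
f 19 40 5
f 41 40 19
f 12 42 39
f 42 11 35
f 39 35 3
f 42 35 39
f 11 37 36
f 37 8 24
f 36 24 7
f 37 24 36
f 8 23 28
f 23 2 25
f 28 25 9
f 23 25 28
f 4 30 16
f 30 10 31
f 16 31 5
f 30 31 16
f 4 16 14
f 16 5 15
f 14 15 3
f 16 15 14
f 4 14 21
f 14 3 20
f 21 20 7
f 14 20 21
f 4 21 26
f 21 7 27
f 26 27 9
f 21 27 26
f 4 26 30
f 26 9 33
f 30 33 10
f 26 33 30
f 5 31 19
f 31 10 32
f 19 32 6
f 31 32 19
f 3 15 39
f 15 5 40
f 39 40 12
f 15 40 39
f 7 20 36
f 20 3 35
f 36 35 11
f 20 35 36
f 9 27 28
f 27 7 24
f 28 24 8
f 27 24 28
f 10 33 29
f 33 9 25
f 29 25 2
f 33 25 29
f 44 46 43
f 47 44 43
f 43 46 45
f 45 47 43
f 44 50 46
f 48 44 47
f 48 50 44
f 46 50 45
f 49 47 45
f 45 50 49
f 49 48 47
f 50 48 49



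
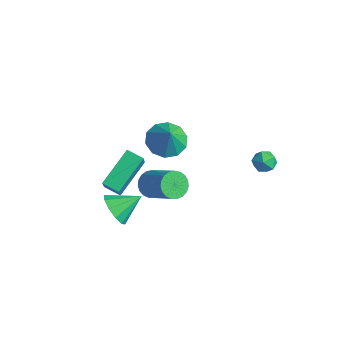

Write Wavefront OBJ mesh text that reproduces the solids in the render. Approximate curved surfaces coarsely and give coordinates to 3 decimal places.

v -3.773 -2.031 -3.226
v -3.104 -2.618 -1.993
v -4.212 -0.215 -2.123
v -3.544 -0.802 -0.89
v -2.976 -1.678 -3.49
v -2.308 -2.265 -2.257
v -3.416 0.138 -2.387
v -2.747 -0.449 -1.154
v -0.583 -1.661 -0.611
v -0.143 -1.555 -1.196
v 1.442 -1.492 0.005
v 1.003 -1.599 0.591
v -0.215 -1.266 -1.117
v 1.371 -1.204 0.085
v -0.35 -1.046 -0.95
v 1.235 -0.984 0.252
v -0.525 -0.932 -0.724
v 1.06 -0.87 0.477
v -0.711 -0.944 -0.479
v 0.874 -0.882 0.723
v -0.874 -1.081 -0.256
v 0.711 -1.018 0.945
v -0.987 -1.317 -0.095
v 0.598 -1.255 1.106
v -1.03 -1.613 -0.023
v 0.555 -1.551 1.178
v -0.995 -1.918 -0.053
v 0.59 -1.855 1.149
v -0.89 -2.178 -0.179
v 0.696 -2.115 1.023
v -0.731 -2.348 -0.38
v 0.854 -2.286 0.822
v -0.546 -2.4 -0.62
v 1.039 -2.338 0.581
v -0.368 -2.324 -0.859
v 1.217 -2.262 0.342
v -0.227 -2.134 -1.055
v 1.358 -2.071 0.146
v -0.147 -1.861 -1.175
v 1.438 -1.799 0.027
v -3.418 1.462 -1.448
v -2.504 1.417 -1.943
v -2.782 1.198 -0.252
v -2.6 2.025 -1.758
v -3.008 2.418 -1.455
v -3.573 2.446 -1.149
v -4.078 2.097 -0.957
v -4.331 1.507 -0.953
v -4.235 0.899 -1.138
v -3.827 0.506 -1.442
v -3.262 0.478 -1.747
v -2.757 0.826 -1.939
v -1.625 -3.044 -2.569
v -0.904 -3.54 -2.254
v -1.115 -1.856 -1.871
v -0.754 -3.308 -2.758
v -0.936 -2.975 -3.19
v -1.382 -2.669 -3.385
v -1.92 -2.506 -3.268
v -2.346 -2.549 -2.885
v -2.497 -2.78 -2.381
v -2.315 -3.113 -1.949
v -1.869 -3.419 -1.754
v -1.33 -3.582 -1.871
v 1.424 4.224 -1.181
v 1.775 3.651 -1.057
v 0.485 3.709 -0.903
v 0.836 3.136 -0.779
v 0.91 3.677 -0.368
v 1.49 3.995 -0.54
v 0.77 3.365 -1.42
v 1.35 3.683 -1.592
v 1.371 3.12 -1.205
v 1.457 3.313 -0.555
v 0.803 4.047 -1.405
v 0.889 4.24 -0.755
f 2 4 1
f 5 2 1
f 1 4 3
f 3 5 1
f 2 8 4
f 6 2 5
f 6 8 2
f 4 8 3
f 7 5 3
f 3 8 7
f 7 6 5
f 8 6 7
f 10 9 13
f 10 13 11
f 11 13 14
f 11 14 12
f 13 9 15
f 13 15 14
f 14 15 16
f 14 16 12
f 15 9 17
f 15 17 16
f 16 17 18
f 16 18 12
f 17 9 19
f 17 19 18
f 18 19 20
f 18 20 12
f 19 9 21
f 19 21 20
f 20 21 22
f 20 22 12
f 21 9 23
f 21 23 22
f 22 23 24
f 22 24 12
f 23 9 25
f 23 25 24
f 24 25 26
f 24 26 12
f 25 9 27
f 25 27 26
f 26 27 28
f 26 28 12
f 27 9 29
f 27 29 28
f 28 29 30
f 28 30 12
f 29 9 31
f 29 31 30
f 30 31 32
f 30 32 12
f 31 9 33
f 31 33 32
f 32 33 34
f 32 34 12
f 33 9 35
f 33 35 34
f 34 35 36
f 34 36 12
f 35 9 37
f 35 37 36
f 36 37 38
f 36 38 12
f 37 9 39
f 37 39 38
f 38 39 40
f 38 40 12
f 39 9 10
f 39 10 40
f 40 10 11
f 40 11 12
f 42 41 44
f 42 44 43
f 44 41 45
f 44 45 43
f 45 41 46
f 45 46 43
f 46 41 47
f 46 47 43
f 47 41 48
f 47 48 43
f 48 41 49
f 48 49 43
f 49 41 50
f 49 50 43
f 50 41 51
f 50 51 43
f 51 41 52
f 51 52 43
f 52 41 42
f 52 42 43
f 54 53 56
f 54 56 55
f 56 53 57
f 56 57 55
f 57 53 58
f 57 58 55
f 58 53 59
f 58 59 55
f 59 53 60
f 59 60 55
f 60 53 61
f 60 61 55
f 61 53 62
f 61 62 55
f 62 53 63
f 62 63 55
f 63 53 64
f 63 64 55
f 64 53 54
f 64 54 55
f 65 76 70
f 65 70 66
f 65 66 72
f 65 72 75
f 65 75 76
f 66 70 74
f 70 76 69
f 76 75 67
f 75 72 71
f 72 66 73
f 68 74 69
f 68 69 67
f 68 67 71
f 68 71 73
f 68 73 74
f 69 74 70
f 67 69 76
f 71 67 75
f 73 71 72
f 74 73 66



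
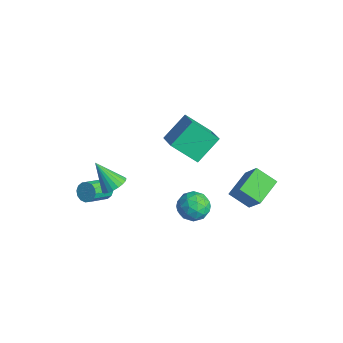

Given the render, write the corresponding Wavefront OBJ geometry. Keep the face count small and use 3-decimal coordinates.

v -0.853 -3.289 0.247
v -0.213 -3.672 0.563
v -1.927 -3.891 1.693
v -0.19 -3.368 0.706
v -0.282 -3.05 0.77
v -0.473 -2.774 0.743
v -0.729 -2.587 0.631
v -1.007 -2.521 0.452
v -1.258 -2.588 0.237
v -1.439 -2.776 0.025
v -1.518 -3.053 -0.15
v -1.483 -3.371 -0.256
v -1.338 -3.675 -0.274
v -1.11 -3.912 -0.203
v -0.837 -4.041 -0.054
v -0.567 -4.04 0.147
v -0.346 -3.91 0.365
v -3.089 -2.861 -2.429
v -2.526 -2.534 -2.231
v -2.049 -3.872 -1.373
v -2.611 -4.199 -1.571
v -2.766 -2.46 -1.984
v -2.289 -3.799 -1.126
v -3.092 -2.495 -1.856
v -2.615 -3.833 -0.998
v -3.417 -2.627 -1.882
v -2.94 -3.965 -1.023
v -3.654 -2.822 -2.054
v -3.177 -4.16 -1.196
v -3.74 -3.027 -2.327
v -3.263 -4.366 -1.468
v -3.651 -3.188 -2.627
v -3.174 -4.526 -1.769
v -3.411 -3.261 -2.874
v -2.934 -4.6 -2.016
v -3.085 -3.227 -3.002
v -2.608 -4.565 -2.144
v -2.76 -3.095 -2.977
v -2.283 -4.433 -2.118
v -2.523 -2.9 -2.804
v -2.046 -4.238 -1.946
v -2.437 -2.694 -2.532
v -1.96 -4.033 -1.673
v -0.433 -0.399 3.6
v 0.95 -0.71 4.276
v -0.678 1.098 4.794
v 0.705 0.787 5.469
v 0.475 0.793 2.291
v 1.858 0.482 2.966
v 0.23 2.29 3.484
v 1.613 1.979 4.16
v 1.676 0.604 -1.324
v 2.477 0.967 -0.808
v 1.803 -0.827 -0.512
v 2.604 -0.464 0.004
v 1.673 -0.085 0.176
v 1.594 0.799 -0.326
v 2.686 -0.659 -0.994
v 2.607 0.225 -1.496
v 3.101 0.187 -0.604
v 2.475 0.542 0.119
v 1.805 -0.402 -1.439
v 1.179 -0.047 -0.716
v 2.065 0.911 -1.137
v 2.215 -0.771 -0.183
v 1.667 -0.549 -0.082
v 2.138 -0.335 0.221
v 1.546 0.812 -0.854
v 2.018 1.026 -0.551
v 1.545 0.407 0.027
v 2.262 -0.886 -0.769
v 2.734 -0.672 -0.466
v 2.142 0.475 -1.541
v 2.613 0.689 -1.238
v 2.735 -0.267 -1.347
v 2.903 0.666 -0.714
v 2.978 -0.175 -0.237
v 3.026 -0.29 -0.823
v 2.98 0.23 -1.118
v 2.535 0.875 -0.29
v 2.61 0.034 0.188
v 2.062 0.256 0.289
v 2.016 0.776 -0.006
v 2.902 0.416 -0.17
v 1.67 0.106 -1.508
v 1.745 -0.735 -1.03
v 2.264 -0.636 -1.314
v 2.218 -0.116 -1.609
v 1.302 0.315 -1.083
v 1.377 -0.526 -0.606
v 1.3 -0.09 -0.202
v 1.254 0.43 -0.497
v 1.378 -0.276 -1.15
v 1.927 2.439 -0.941
v 1.197 3.948 -0.374
v 2.918 3.201 -1.695
v 2.189 4.711 -1.128
v 3.111 2.429 0.608
v 2.382 3.939 1.175
v 4.103 3.192 -0.146
v 3.373 4.701 0.421
f 2 1 4
f 2 4 3
f 4 1 5
f 4 5 3
f 5 1 6
f 5 6 3
f 6 1 7
f 6 7 3
f 7 1 8
f 7 8 3
f 8 1 9
f 8 9 3
f 9 1 10
f 9 10 3
f 10 1 11
f 10 11 3
f 11 1 12
f 11 12 3
f 12 1 13
f 12 13 3
f 13 1 14
f 13 14 3
f 14 1 15
f 14 15 3
f 15 1 16
f 15 16 3
f 16 1 17
f 16 17 3
f 17 1 2
f 17 2 3
f 19 18 22
f 19 22 20
f 20 22 23
f 20 23 21
f 22 18 24
f 22 24 23
f 23 24 25
f 23 25 21
f 24 18 26
f 24 26 25
f 25 26 27
f 25 27 21
f 26 18 28
f 26 28 27
f 27 28 29
f 27 29 21
f 28 18 30
f 28 30 29
f 29 30 31
f 29 31 21
f 30 18 32
f 30 32 31
f 31 32 33
f 31 33 21
f 32 18 34
f 32 34 33
f 33 34 35
f 33 35 21
f 34 18 36
f 34 36 35
f 35 36 37
f 35 37 21
f 36 18 38
f 36 38 37
f 37 38 39
f 37 39 21
f 38 18 40
f 38 40 39
f 39 40 41
f 39 41 21
f 40 18 42
f 40 42 41
f 41 42 43
f 41 43 21
f 42 18 19
f 42 19 43
f 43 19 20
f 43 20 21
f 45 47 44
f 48 45 44
f 44 47 46
f 46 48 44
f 45 51 47
f 49 45 48
f 49 51 45
f 47 51 46
f 50 48 46
f 46 51 50
f 50 49 48
f 51 49 50
f 52 89 68
f 89 63 92
f 68 92 57
f 89 92 68
f 52 68 64
f 68 57 69
f 64 69 53
f 68 69 64
f 52 64 73
f 64 53 74
f 73 74 59
f 64 74 73
f 52 73 85
f 73 59 88
f 85 88 62
f 73 88 85
f 52 85 89
f 85 62 93
f 89 93 63
f 85 93 89
f 53 69 80
f 69 57 83
f 80 83 61
f 69 83 80
f 57 92 70
f 92 63 91
f 70 91 56
f 92 91 70
f 63 93 90
f 93 62 86
f 90 86 54
f 93 86 90
f 62 88 87
f 88 59 75
f 87 75 58
f 88 75 87
f 59 74 79
f 74 53 76
f 79 76 60
f 74 76 79
f 55 81 67
f 81 61 82
f 67 82 56
f 81 82 67
f 55 67 65
f 67 56 66
f 65 66 54
f 67 66 65
f 55 65 72
f 65 54 71
f 72 71 58
f 65 71 72
f 55 72 77
f 72 58 78
f 77 78 60
f 72 78 77
f 55 77 81
f 77 60 84
f 81 84 61
f 77 84 81
f 56 82 70
f 82 61 83
f 70 83 57
f 82 83 70
f 54 66 90
f 66 56 91
f 90 91 63
f 66 91 90
f 58 71 87
f 71 54 86
f 87 86 62
f 71 86 87
f 60 78 79
f 78 58 75
f 79 75 59
f 78 75 79
f 61 84 80
f 84 60 76
f 80 76 53
f 84 76 80
f 95 97 94
f 98 95 94
f 94 97 96
f 96 98 94
f 95 101 97
f 99 95 98
f 99 101 95
f 97 101 96
f 100 98 96
f 96 101 100
f 100 99 98
f 101 99 100



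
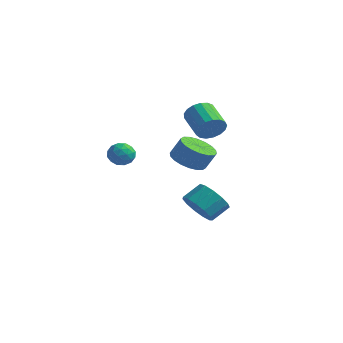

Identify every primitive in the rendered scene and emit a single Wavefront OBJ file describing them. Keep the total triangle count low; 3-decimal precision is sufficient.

v -0.311 1.457 3.55
v 0.075 1.575 4.157
v -1.082 2.062 4.798
v -1.469 1.943 4.19
v 0.103 1.875 3.981
v -1.054 2.362 4.621
v 0.037 2.079 3.705
v -1.121 2.566 4.346
v -0.11 2.141 3.394
v -1.267 2.628 4.034
v -0.302 2.045 3.118
v -1.46 2.532 3.759
v -0.497 1.815 2.941
v -1.655 2.302 3.582
v -0.649 1.503 2.904
v -1.807 1.99 3.545
v -0.724 1.18 3.015
v -1.881 1.667 3.655
v -0.704 0.92 3.248
v -1.862 1.407 3.889
v -0.594 0.784 3.55
v -1.752 1.271 4.191
v -0.419 0.801 3.852
v -1.577 1.288 4.493
v -0.22 0.969 4.085
v -1.378 1.456 4.726
v -0.042 1.248 4.195
v -1.199 1.735 4.836
v -2.537 2.376 0.918
v -1.888 1.752 0.781
v -1.455 2 1.705
v -2.103 2.624 1.842
v -1.729 2.086 0.617
v -1.295 2.334 1.54
v -1.729 2.477 0.512
v -1.295 2.725 1.435
v -1.889 2.848 0.487
v -1.456 3.096 1.411
v -2.178 3.126 0.548
v -1.744 3.374 1.472
v -2.537 3.255 0.682
v -2.104 3.503 1.606
v -2.897 3.21 0.863
v -2.463 3.458 1.787
v -3.185 3 1.055
v -2.752 3.248 1.979
v -3.345 2.666 1.22
v -2.911 2.914 2.143
v -3.345 2.275 1.325
v -2.911 2.523 2.248
v -3.184 1.904 1.349
v -2.751 2.152 2.273
v -2.896 1.626 1.288
v -2.462 1.874 2.212
v -2.536 1.497 1.154
v -2.103 1.745 2.078
v -2.177 1.542 0.973
v -1.743 1.79 1.897
v -1.579 1.967 -1.698
v -0.857 2.171 -2.264
v -0.598 3.018 -1.628
v -1.321 2.813 -1.062
v -1.274 2.439 -2.451
v -1.015 3.286 -1.815
v -1.788 2.557 -2.399
v -1.529 3.404 -1.763
v -2.235 2.488 -2.125
v -1.976 3.334 -1.488
v -2.475 2.253 -1.715
v -2.216 3.099 -1.078
v -2.43 1.927 -1.299
v -2.171 2.774 -0.663
v -2.115 1.614 -1.011
v -1.856 2.46 -0.375
v -1.63 1.413 -0.94
v -1.371 2.259 -0.304
v -1.129 1.387 -1.111
v -0.87 2.234 -0.474
v -0.771 1.546 -1.467
v -0.512 2.392 -0.831
v -0.67 1.838 -1.897
v -0.411 2.685 -1.261
v -3.281 -1.207 2.394
v -2.841 -1.016 1.938
v -2.719 -2.104 2.562
v -2.279 -1.913 2.106
v -2.321 -1.588 2.681
v -2.668 -1.033 2.577
v -2.892 -2.087 1.923
v -3.239 -1.532 1.819
v -2.6 -1.56 1.646
v -2.247 -1.252 2.115
v -3.313 -1.868 2.385
v -2.96 -1.56 2.854
v -3.11 -1.033 2.151
v -2.45 -2.087 2.349
v -2.475 -1.896 2.687
v -2.216 -1.784 2.418
v -3.009 -1.043 2.527
v -2.75 -0.931 2.259
v -2.445 -1.267 2.695
v -2.81 -2.189 2.241
v -2.551 -2.077 1.973
v -3.344 -1.336 2.082
v -3.085 -1.224 1.813
v -3.115 -1.853 1.805
v -2.71 -1.241 1.712
v -2.38 -1.768 1.81
v -2.74 -1.87 1.703
v -2.944 -1.544 1.642
v -2.503 -1.059 1.987
v -2.172 -1.587 2.085
v -2.197 -1.395 2.424
v -2.401 -1.069 2.363
v -2.361 -1.379 1.816
v -3.388 -1.533 2.415
v -3.057 -2.061 2.513
v -3.159 -2.051 2.137
v -3.363 -1.725 2.076
v -3.18 -1.352 2.69
v -2.85 -1.879 2.788
v -2.616 -1.576 2.858
v -2.82 -1.25 2.797
v -3.199 -1.741 2.684
f 2 1 5
f 2 5 3
f 3 5 6
f 3 6 4
f 5 1 7
f 5 7 6
f 6 7 8
f 6 8 4
f 7 1 9
f 7 9 8
f 8 9 10
f 8 10 4
f 9 1 11
f 9 11 10
f 10 11 12
f 10 12 4
f 11 1 13
f 11 13 12
f 12 13 14
f 12 14 4
f 13 1 15
f 13 15 14
f 14 15 16
f 14 16 4
f 15 1 17
f 15 17 16
f 16 17 18
f 16 18 4
f 17 1 19
f 17 19 18
f 18 19 20
f 18 20 4
f 19 1 21
f 19 21 20
f 20 21 22
f 20 22 4
f 21 1 23
f 21 23 22
f 22 23 24
f 22 24 4
f 23 1 25
f 23 25 24
f 24 25 26
f 24 26 4
f 25 1 27
f 25 27 26
f 26 27 28
f 26 28 4
f 27 1 2
f 27 2 28
f 28 2 3
f 28 3 4
f 30 29 33
f 30 33 31
f 31 33 34
f 31 34 32
f 33 29 35
f 33 35 34
f 34 35 36
f 34 36 32
f 35 29 37
f 35 37 36
f 36 37 38
f 36 38 32
f 37 29 39
f 37 39 38
f 38 39 40
f 38 40 32
f 39 29 41
f 39 41 40
f 40 41 42
f 40 42 32
f 41 29 43
f 41 43 42
f 42 43 44
f 42 44 32
f 43 29 45
f 43 45 44
f 44 45 46
f 44 46 32
f 45 29 47
f 45 47 46
f 46 47 48
f 46 48 32
f 47 29 49
f 47 49 48
f 48 49 50
f 48 50 32
f 49 29 51
f 49 51 50
f 50 51 52
f 50 52 32
f 51 29 53
f 51 53 52
f 52 53 54
f 52 54 32
f 53 29 55
f 53 55 54
f 54 55 56
f 54 56 32
f 55 29 57
f 55 57 56
f 56 57 58
f 56 58 32
f 57 29 30
f 57 30 58
f 58 30 31
f 58 31 32
f 60 59 63
f 60 63 61
f 61 63 64
f 61 64 62
f 63 59 65
f 63 65 64
f 64 65 66
f 64 66 62
f 65 59 67
f 65 67 66
f 66 67 68
f 66 68 62
f 67 59 69
f 67 69 68
f 68 69 70
f 68 70 62
f 69 59 71
f 69 71 70
f 70 71 72
f 70 72 62
f 71 59 73
f 71 73 72
f 72 73 74
f 72 74 62
f 73 59 75
f 73 75 74
f 74 75 76
f 74 76 62
f 75 59 77
f 75 77 76
f 76 77 78
f 76 78 62
f 77 59 79
f 77 79 78
f 78 79 80
f 78 80 62
f 79 59 81
f 79 81 80
f 80 81 82
f 80 82 62
f 81 59 60
f 81 60 82
f 82 60 61
f 82 61 62
f 83 120 99
f 120 94 123
f 99 123 88
f 120 123 99
f 83 99 95
f 99 88 100
f 95 100 84
f 99 100 95
f 83 95 104
f 95 84 105
f 104 105 90
f 95 105 104
f 83 104 116
f 104 90 119
f 116 119 93
f 104 119 116
f 83 116 120
f 116 93 124
f 120 124 94
f 116 124 120
f 84 100 111
f 100 88 114
f 111 114 92
f 100 114 111
f 88 123 101
f 123 94 122
f 101 122 87
f 123 122 101
f 94 124 121
f 124 93 117
f 121 117 85
f 124 117 121
f 93 119 118
f 119 90 106
f 118 106 89
f 119 106 118
f 90 105 110
f 105 84 107
f 110 107 91
f 105 107 110
f 86 112 98
f 112 92 113
f 98 113 87
f 112 113 98
f 86 98 96
f 98 87 97
f 96 97 85
f 98 97 96
f 86 96 103
f 96 85 102
f 103 102 89
f 96 102 103
f 86 103 108
f 103 89 109
f 108 109 91
f 103 109 108
f 86 108 112
f 108 91 115
f 112 115 92
f 108 115 112
f 87 113 101
f 113 92 114
f 101 114 88
f 113 114 101
f 85 97 121
f 97 87 122
f 121 122 94
f 97 122 121
f 89 102 118
f 102 85 117
f 118 117 93
f 102 117 118
f 91 109 110
f 109 89 106
f 110 106 90
f 109 106 110
f 92 115 111
f 115 91 107
f 111 107 84
f 115 107 111



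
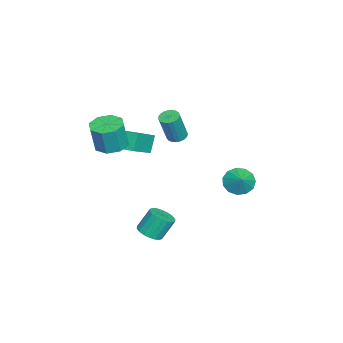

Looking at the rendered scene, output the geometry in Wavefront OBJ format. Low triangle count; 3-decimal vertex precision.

v 1.229 3.673 0.927
v 1.593 4.167 0.255
v 2.071 3.987 1.613
v 1.272 4.479 0.506
v 0.938 4.535 0.891
v 0.696 4.317 1.287
v 0.623 3.895 1.569
v 0.743 3.402 1.647
v 1.017 2.996 1.497
v 1.359 2.805 1.166
v 1.659 2.889 0.759
v 1.823 3.222 0.405
v 1.798 3.699 0.217
v -2.382 -0.562 1.864
v -1.804 -0.486 1.682
v -1.181 -0.802 3.535
v -1.758 -0.878 3.716
v -1.872 -0.249 1.745
v -1.248 -0.566 3.598
v -2.027 -0.067 1.829
v -1.403 -0.383 3.681
v -2.244 0.03 1.918
v -1.62 -0.287 3.771
v -2.484 0.024 1.998
v -1.86 -0.292 3.851
v -2.707 -0.082 2.055
v -2.083 -0.399 3.908
v -2.874 -0.272 2.079
v -2.25 -0.589 3.931
v -2.955 -0.512 2.065
v -2.332 -0.828 3.918
v -2.938 -0.76 2.017
v -2.314 -1.077 3.869
v -2.824 -0.974 1.942
v -2.2 -1.291 3.795
v -2.634 -1.117 1.854
v -2.01 -1.434 3.706
v -2.4 -1.164 1.767
v -1.777 -1.48 3.619
v -2.163 -1.106 1.697
v -1.54 -1.423 3.55
v -1.964 -0.955 1.656
v -1.34 -1.271 3.508
v -1.837 -0.735 1.651
v -1.213 -1.052 3.503
v -3.893 -3.446 0.89
v -2.392 -4.033 1.859
v -3.463 -2.111 1.034
v -1.962 -2.698 2.002
v -3.238 -3.542 -0.182
v -1.737 -4.129 0.786
v -2.808 -2.207 -0.039
v -1.307 -2.794 0.93
v 3.294 -0.781 -2.499
v 3.939 -0.326 -2.542
v 3.57 0.315 -1.283
v 2.926 -0.139 -1.241
v 3.697 -0.135 -2.71
v 3.328 0.507 -1.452
v 3.375 -0.071 -2.837
v 3.007 0.57 -1.579
v 3.038 -0.148 -2.897
v 2.669 0.493 -1.638
v 2.751 -0.35 -2.878
v 2.382 0.291 -1.619
v 2.571 -0.638 -2.784
v 2.203 0.003 -1.525
v 2.535 -0.954 -2.634
v 2.167 -0.312 -1.375
v 2.65 -1.235 -2.457
v 2.281 -0.594 -1.198
v 2.892 -1.427 -2.288
v 2.523 -0.785 -1.03
v 3.213 -1.49 -2.161
v 2.845 -0.849 -0.903
v 3.551 -1.413 -2.102
v 3.182 -0.772 -0.843
v 3.838 -1.211 -2.121
v 3.469 -0.57 -0.862
v 4.017 -0.923 -2.215
v 3.649 -0.282 -0.956
v 4.053 -0.608 -2.365
v 3.685 0.034 -1.106
v 0.873 -3.48 2.679
v 1.584 -2.794 2.62
v 1.899 -2.974 4.343
v 1.187 -3.66 4.401
v 0.905 -2.495 2.776
v 1.22 -2.675 4.498
v 0.207 -2.773 2.874
v 0.522 -2.953 4.597
v -0.101 -3.465 2.858
v 0.214 -3.645 4.581
v 0.161 -4.166 2.737
v 0.476 -4.346 4.46
v 0.84 -4.465 2.582
v 1.155 -4.645 4.304
v 1.538 -4.187 2.483
v 1.853 -4.367 4.206
v 1.846 -3.495 2.499
v 2.161 -3.675 4.222
f 2 1 4
f 2 4 3
f 4 1 5
f 4 5 3
f 5 1 6
f 5 6 3
f 6 1 7
f 6 7 3
f 7 1 8
f 7 8 3
f 8 1 9
f 8 9 3
f 9 1 10
f 9 10 3
f 10 1 11
f 10 11 3
f 11 1 12
f 11 12 3
f 12 1 13
f 12 13 3
f 13 1 2
f 13 2 3
f 15 14 18
f 15 18 16
f 16 18 19
f 16 19 17
f 18 14 20
f 18 20 19
f 19 20 21
f 19 21 17
f 20 14 22
f 20 22 21
f 21 22 23
f 21 23 17
f 22 14 24
f 22 24 23
f 23 24 25
f 23 25 17
f 24 14 26
f 24 26 25
f 25 26 27
f 25 27 17
f 26 14 28
f 26 28 27
f 27 28 29
f 27 29 17
f 28 14 30
f 28 30 29
f 29 30 31
f 29 31 17
f 30 14 32
f 30 32 31
f 31 32 33
f 31 33 17
f 32 14 34
f 32 34 33
f 33 34 35
f 33 35 17
f 34 14 36
f 34 36 35
f 35 36 37
f 35 37 17
f 36 14 38
f 36 38 37
f 37 38 39
f 37 39 17
f 38 14 40
f 38 40 39
f 39 40 41
f 39 41 17
f 40 14 42
f 40 42 41
f 41 42 43
f 41 43 17
f 42 14 44
f 42 44 43
f 43 44 45
f 43 45 17
f 44 14 15
f 44 15 45
f 45 15 16
f 45 16 17
f 47 49 46
f 50 47 46
f 46 49 48
f 48 50 46
f 47 53 49
f 51 47 50
f 51 53 47
f 49 53 48
f 52 50 48
f 48 53 52
f 52 51 50
f 53 51 52
f 55 54 58
f 55 58 56
f 56 58 59
f 56 59 57
f 58 54 60
f 58 60 59
f 59 60 61
f 59 61 57
f 60 54 62
f 60 62 61
f 61 62 63
f 61 63 57
f 62 54 64
f 62 64 63
f 63 64 65
f 63 65 57
f 64 54 66
f 64 66 65
f 65 66 67
f 65 67 57
f 66 54 68
f 66 68 67
f 67 68 69
f 67 69 57
f 68 54 70
f 68 70 69
f 69 70 71
f 69 71 57
f 70 54 72
f 70 72 71
f 71 72 73
f 71 73 57
f 72 54 74
f 72 74 73
f 73 74 75
f 73 75 57
f 74 54 76
f 74 76 75
f 75 76 77
f 75 77 57
f 76 54 78
f 76 78 77
f 77 78 79
f 77 79 57
f 78 54 80
f 78 80 79
f 79 80 81
f 79 81 57
f 80 54 82
f 80 82 81
f 81 82 83
f 81 83 57
f 82 54 55
f 82 55 83
f 83 55 56
f 83 56 57
f 85 84 88
f 85 88 86
f 86 88 89
f 86 89 87
f 88 84 90
f 88 90 89
f 89 90 91
f 89 91 87
f 90 84 92
f 90 92 91
f 91 92 93
f 91 93 87
f 92 84 94
f 92 94 93
f 93 94 95
f 93 95 87
f 94 84 96
f 94 96 95
f 95 96 97
f 95 97 87
f 96 84 98
f 96 98 97
f 97 98 99
f 97 99 87
f 98 84 100
f 98 100 99
f 99 100 101
f 99 101 87
f 100 84 85
f 100 85 101
f 101 85 86
f 101 86 87



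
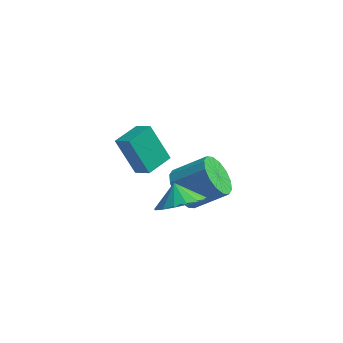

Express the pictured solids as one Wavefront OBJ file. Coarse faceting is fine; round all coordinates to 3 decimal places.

v -2.384 -1.032 -1.936
v -1.713 -0.198 -2.143
v -2.796 -0.508 -1.164
v -2.132 -0.096 -2.436
v -2.61 -0.209 -2.614
v -3.035 -0.51 -2.637
v -3.311 -0.93 -2.5
v -3.375 -1.374 -2.233
v -3.212 -1.74 -1.898
v -2.859 -1.943 -1.572
v -2.397 -1.937 -1.33
v -1.932 -1.724 -1.226
v -1.571 -1.353 -1.285
v -1.396 -0.908 -1.493
v -1.447 -0.491 -1.803
v -2.795 0.986 -2.955
v -2.204 0.495 -3.625
v -0.833 0.823 -2.656
v -1.425 1.314 -1.985
v -2.208 0.997 -3.788
v -0.838 1.325 -2.819
v -2.37 1.496 -3.729
v -0.999 1.824 -2.76
v -2.645 1.858 -3.461
v -1.275 2.186 -2.492
v -2.961 1.987 -3.058
v -1.591 2.315 -2.089
v -3.232 1.848 -2.628
v -1.862 2.175 -1.658
v -3.387 1.477 -2.284
v -2.016 1.805 -1.315
v -3.382 0.975 -2.121
v -2.012 1.303 -1.152
v -3.221 0.476 -2.18
v -1.85 0.804 -1.211
v -2.945 0.114 -2.448
v -1.575 0.442 -1.479
v -2.629 -0.015 -2.851
v -1.259 0.313 -1.882
v -2.358 0.125 -3.282
v -0.988 0.452 -2.312
v -4.766 -1.934 2.32
v -4.092 -2.316 2.797
v -4.217 -0.838 2.422
v -3.543 -1.22 2.9
v -3.877 -2.24 0.82
v -3.203 -2.622 1.298
v -3.328 -1.144 0.923
v -2.654 -1.526 1.4
f 2 1 4
f 2 4 3
f 4 1 5
f 4 5 3
f 5 1 6
f 5 6 3
f 6 1 7
f 6 7 3
f 7 1 8
f 7 8 3
f 8 1 9
f 8 9 3
f 9 1 10
f 9 10 3
f 10 1 11
f 10 11 3
f 11 1 12
f 11 12 3
f 12 1 13
f 12 13 3
f 13 1 14
f 13 14 3
f 14 1 15
f 14 15 3
f 15 1 2
f 15 2 3
f 17 16 20
f 17 20 18
f 18 20 21
f 18 21 19
f 20 16 22
f 20 22 21
f 21 22 23
f 21 23 19
f 22 16 24
f 22 24 23
f 23 24 25
f 23 25 19
f 24 16 26
f 24 26 25
f 25 26 27
f 25 27 19
f 26 16 28
f 26 28 27
f 27 28 29
f 27 29 19
f 28 16 30
f 28 30 29
f 29 30 31
f 29 31 19
f 30 16 32
f 30 32 31
f 31 32 33
f 31 33 19
f 32 16 34
f 32 34 33
f 33 34 35
f 33 35 19
f 34 16 36
f 34 36 35
f 35 36 37
f 35 37 19
f 36 16 38
f 36 38 37
f 37 38 39
f 37 39 19
f 38 16 40
f 38 40 39
f 39 40 41
f 39 41 19
f 40 16 17
f 40 17 41
f 41 17 18
f 41 18 19
f 43 45 42
f 46 43 42
f 42 45 44
f 44 46 42
f 43 49 45
f 47 43 46
f 47 49 43
f 45 49 44
f 48 46 44
f 44 49 48
f 48 47 46
f 49 47 48



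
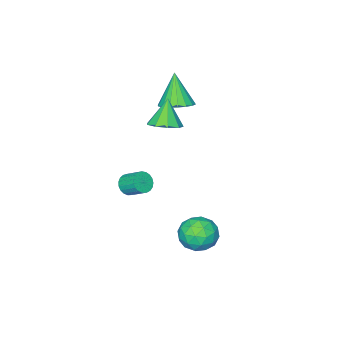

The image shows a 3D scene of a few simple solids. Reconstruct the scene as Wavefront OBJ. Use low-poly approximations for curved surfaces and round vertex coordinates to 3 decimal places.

v 0.842 3.616 -3.706
v 1.479 4.425 -3.741
v 1.961 2.775 -2.799
v 2.598 3.584 -2.834
v 1.724 3.639 -2.291
v 1.033 4.159 -2.851
v 2.407 3.041 -3.689
v 1.716 3.561 -4.249
v 2.446 4.07 -3.73
v 2.024 4.44 -2.866
v 1.416 2.76 -3.674
v 0.994 3.13 -2.81
v 1.063 4.094 -3.803
v 2.377 3.106 -2.737
v 1.864 3.138 -2.418
v 2.238 3.614 -2.438
v 0.8 3.938 -3.28
v 1.175 4.414 -3.3
v 1.318 3.952 -2.448
v 2.265 2.786 -3.24
v 2.64 3.262 -3.26
v 1.202 3.586 -4.102
v 1.576 4.062 -4.122
v 2.122 3.248 -4.092
v 2.005 4.361 -3.817
v 2.663 3.867 -3.285
v 2.551 3.548 -3.787
v 2.145 3.853 -4.116
v 1.757 4.579 -3.309
v 2.415 4.084 -2.777
v 1.901 4.116 -2.457
v 1.495 4.422 -2.786
v 2.326 4.37 -3.303
v 1.025 3.116 -3.763
v 1.683 2.621 -3.231
v 1.945 2.778 -3.754
v 1.539 3.084 -4.083
v 0.777 3.333 -3.255
v 1.435 2.839 -2.723
v 1.295 3.347 -2.424
v 0.889 3.652 -2.753
v 1.114 2.83 -3.237
v 0.774 0.392 2.165
v 1.215 1.049 2.527
v 0.206 0.008 3.555
v 0.675 1.235 2.358
v 0.182 1.027 2.099
v -0.035 0.522 1.871
v 0.127 -0.044 1.78
v 0.591 -0.405 1.87
v 1.141 -0.393 2.097
v 1.519 -0.014 2.357
v 1.548 0.556 2.526
v -1.704 -1.376 1.547
v -0.812 -1.425 1.767
v -2.176 -2.024 3.313
v -0.913 -1.045 1.88
v -1.17 -0.73 1.926
v -1.533 -0.543 1.898
v -1.93 -0.521 1.799
v -2.282 -0.669 1.651
v -2.52 -0.956 1.482
v -2.596 -1.327 1.326
v -2.495 -1.708 1.214
v -2.237 -2.023 1.167
v -1.874 -2.209 1.196
v -1.477 -2.231 1.294
v -1.125 -2.084 1.442
v -0.888 -1.796 1.611
v 3.614 0.961 -0.246
v 4.071 0.794 0.106
v 3.942 1.653 0.679
v 3.486 1.819 0.326
v 4.187 0.928 -0.069
v 4.058 1.787 0.503
v 4.204 1.068 -0.275
v 4.075 1.927 0.297
v 4.119 1.189 -0.476
v 3.99 2.048 0.097
v 3.947 1.271 -0.637
v 3.818 2.13 -0.065
v 3.718 1.299 -0.731
v 3.589 2.158 -0.158
v 3.47 1.268 -0.741
v 3.342 2.127 -0.168
v 3.248 1.185 -0.665
v 3.119 2.043 -0.093
v 3.089 1.062 -0.517
v 2.96 1.921 0.055
v 3.021 0.922 -0.322
v 2.892 1.781 0.25
v 3.055 0.789 -0.114
v 2.926 1.647 0.458
v 3.186 0.685 0.071
v 3.057 1.544 0.643
v 3.391 0.629 0.201
v 3.263 1.488 0.774
v 3.635 0.63 0.254
v 3.506 1.489 0.827
v 3.875 0.689 0.221
v 3.747 1.547 0.793
f 1 38 17
f 38 12 41
f 17 41 6
f 38 41 17
f 1 17 13
f 17 6 18
f 13 18 2
f 17 18 13
f 1 13 22
f 13 2 23
f 22 23 8
f 13 23 22
f 1 22 34
f 22 8 37
f 34 37 11
f 22 37 34
f 1 34 38
f 34 11 42
f 38 42 12
f 34 42 38
f 2 18 29
f 18 6 32
f 29 32 10
f 18 32 29
f 6 41 19
f 41 12 40
f 19 40 5
f 41 40 19
f 12 42 39
f 42 11 35
f 39 35 3
f 42 35 39
f 11 37 36
f 37 8 24
f 36 24 7
f 37 24 36
f 8 23 28
f 23 2 25
f 28 25 9
f 23 25 28
f 4 30 16
f 30 10 31
f 16 31 5
f 30 31 16
f 4 16 14
f 16 5 15
f 14 15 3
f 16 15 14
f 4 14 21
f 14 3 20
f 21 20 7
f 14 20 21
f 4 21 26
f 21 7 27
f 26 27 9
f 21 27 26
f 4 26 30
f 26 9 33
f 30 33 10
f 26 33 30
f 5 31 19
f 31 10 32
f 19 32 6
f 31 32 19
f 3 15 39
f 15 5 40
f 39 40 12
f 15 40 39
f 7 20 36
f 20 3 35
f 36 35 11
f 20 35 36
f 9 27 28
f 27 7 24
f 28 24 8
f 27 24 28
f 10 33 29
f 33 9 25
f 29 25 2
f 33 25 29
f 44 43 46
f 44 46 45
f 46 43 47
f 46 47 45
f 47 43 48
f 47 48 45
f 48 43 49
f 48 49 45
f 49 43 50
f 49 50 45
f 50 43 51
f 50 51 45
f 51 43 52
f 51 52 45
f 52 43 53
f 52 53 45
f 53 43 44
f 53 44 45
f 55 54 57
f 55 57 56
f 57 54 58
f 57 58 56
f 58 54 59
f 58 59 56
f 59 54 60
f 59 60 56
f 60 54 61
f 60 61 56
f 61 54 62
f 61 62 56
f 62 54 63
f 62 63 56
f 63 54 64
f 63 64 56
f 64 54 65
f 64 65 56
f 65 54 66
f 65 66 56
f 66 54 67
f 66 67 56
f 67 54 68
f 67 68 56
f 68 54 69
f 68 69 56
f 69 54 55
f 69 55 56
f 71 70 74
f 71 74 72
f 72 74 75
f 72 75 73
f 74 70 76
f 74 76 75
f 75 76 77
f 75 77 73
f 76 70 78
f 76 78 77
f 77 78 79
f 77 79 73
f 78 70 80
f 78 80 79
f 79 80 81
f 79 81 73
f 80 70 82
f 80 82 81
f 81 82 83
f 81 83 73
f 82 70 84
f 82 84 83
f 83 84 85
f 83 85 73
f 84 70 86
f 84 86 85
f 85 86 87
f 85 87 73
f 86 70 88
f 86 88 87
f 87 88 89
f 87 89 73
f 88 70 90
f 88 90 89
f 89 90 91
f 89 91 73
f 90 70 92
f 90 92 91
f 91 92 93
f 91 93 73
f 92 70 94
f 92 94 93
f 93 94 95
f 93 95 73
f 94 70 96
f 94 96 95
f 95 96 97
f 95 97 73
f 96 70 98
f 96 98 97
f 97 98 99
f 97 99 73
f 98 70 100
f 98 100 99
f 99 100 101
f 99 101 73
f 100 70 71
f 100 71 101
f 101 71 72
f 101 72 73



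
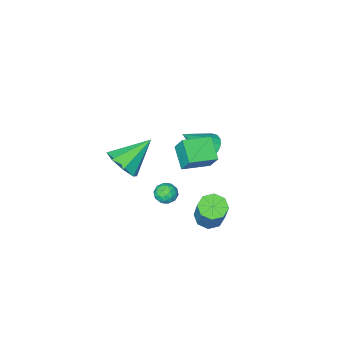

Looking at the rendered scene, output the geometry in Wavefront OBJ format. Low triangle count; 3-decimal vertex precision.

v 3.593 -0.239 3.228
v 4.219 -0.124 4.025
v 2.007 -0.081 4.452
v 4.031 0.557 3.693
v 3.586 0.772 3.089
v 3.146 0.395 2.566
v 2.967 -0.353 2.431
v 3.156 -1.034 2.763
v 3.601 -1.249 3.368
v 4.041 -0.872 3.89
v -3.53 -3.11 -1.354
v -2.937 -3.217 -1.925
v -2.07 -3.39 0.214
v -2.935 -2.826 -1.857
v -3.069 -2.5 -1.675
v -3.308 -2.313 -1.418
v -3.598 -2.309 -1.147
v -3.873 -2.489 -0.923
v -4.069 -2.811 -0.798
v -4.142 -3.201 -0.8
v -4.074 -3.571 -0.929
v -3.882 -3.835 -1.155
v -3.609 -3.933 -1.427
v -3.318 -3.843 -1.681
v -3.076 -3.584 -1.861
v -0.237 -1.256 -2.496
v 0.286 -1.422 -2.106
v -0.346 -2.298 -2.794
v 0.177 -2.464 -2.404
v -0.402 -2.266 -2.124
v -0.335 -1.623 -1.94
v 0.275 -2.097 -2.96
v 0.342 -1.454 -2.776
v 0.602 -1.942 -2.393
v 0.184 -2.047 -1.876
v -0.244 -1.673 -3.024
v -0.662 -1.778 -2.507
v 0.034 -1.248 -2.275
v -0.094 -2.472 -2.625
v -0.434 -2.356 -2.461
v -0.127 -2.454 -2.232
v -0.331 -1.366 -2.177
v -0.024 -1.463 -1.948
v -0.428 -1.959 -1.959
v -0.036 -2.257 -2.952
v 0.271 -2.354 -2.723
v 0.067 -1.266 -2.668
v 0.374 -1.364 -2.439
v 0.368 -1.761 -2.941
v 0.527 -1.651 -2.214
v 0.463 -2.263 -2.39
v 0.521 -2.048 -2.716
v 0.56 -1.67 -2.608
v 0.281 -1.713 -1.91
v 0.217 -2.325 -2.086
v -0.123 -2.209 -1.921
v -0.084 -1.83 -1.813
v 0.467 -2.018 -2.079
v -0.277 -1.395 -2.814
v -0.341 -2.007 -2.99
v 0.024 -1.89 -3.087
v 0.063 -1.511 -2.979
v -0.523 -1.457 -2.51
v -0.587 -2.069 -2.686
v -0.62 -2.05 -2.292
v -0.581 -1.672 -2.184
v -0.527 -1.702 -2.821
v -0.998 0.623 -2.849
v -0.366 0.156 -2.765
v 0.069 1.07 -0.948
v -0.562 1.537 -1.031
v -0.237 0.67 -3.055
v 0.199 1.584 -1.238
v -0.553 1.157 -3.224
v -0.117 2.071 -1.407
v -1.13 1.331 -3.173
v -0.694 2.245 -1.356
v -1.629 1.09 -2.932
v -1.194 2.004 -1.115
v -1.759 0.576 -2.642
v -1.323 1.49 -0.825
v -1.443 0.089 -2.473
v -1.007 1.003 -0.656
v -0.866 -0.085 -2.524
v -0.43 0.829 -0.707
v -0.692 0.45 3.153
v -0.718 1.072 4.155
v -0.326 1.575 2.463
v -0.353 2.198 3.465
v 0.773 0.122 3.395
v 0.746 0.745 4.397
v 1.138 1.248 2.705
v 1.112 1.87 3.707
f 2 1 4
f 2 4 3
f 4 1 5
f 4 5 3
f 5 1 6
f 5 6 3
f 6 1 7
f 6 7 3
f 7 1 8
f 7 8 3
f 8 1 9
f 8 9 3
f 9 1 10
f 9 10 3
f 10 1 2
f 10 2 3
f 12 11 14
f 12 14 13
f 14 11 15
f 14 15 13
f 15 11 16
f 15 16 13
f 16 11 17
f 16 17 13
f 17 11 18
f 17 18 13
f 18 11 19
f 18 19 13
f 19 11 20
f 19 20 13
f 20 11 21
f 20 21 13
f 21 11 22
f 21 22 13
f 22 11 23
f 22 23 13
f 23 11 24
f 23 24 13
f 24 11 25
f 24 25 13
f 25 11 12
f 25 12 13
f 26 63 42
f 63 37 66
f 42 66 31
f 63 66 42
f 26 42 38
f 42 31 43
f 38 43 27
f 42 43 38
f 26 38 47
f 38 27 48
f 47 48 33
f 38 48 47
f 26 47 59
f 47 33 62
f 59 62 36
f 47 62 59
f 26 59 63
f 59 36 67
f 63 67 37
f 59 67 63
f 27 43 54
f 43 31 57
f 54 57 35
f 43 57 54
f 31 66 44
f 66 37 65
f 44 65 30
f 66 65 44
f 37 67 64
f 67 36 60
f 64 60 28
f 67 60 64
f 36 62 61
f 62 33 49
f 61 49 32
f 62 49 61
f 33 48 53
f 48 27 50
f 53 50 34
f 48 50 53
f 29 55 41
f 55 35 56
f 41 56 30
f 55 56 41
f 29 41 39
f 41 30 40
f 39 40 28
f 41 40 39
f 29 39 46
f 39 28 45
f 46 45 32
f 39 45 46
f 29 46 51
f 46 32 52
f 51 52 34
f 46 52 51
f 29 51 55
f 51 34 58
f 55 58 35
f 51 58 55
f 30 56 44
f 56 35 57
f 44 57 31
f 56 57 44
f 28 40 64
f 40 30 65
f 64 65 37
f 40 65 64
f 32 45 61
f 45 28 60
f 61 60 36
f 45 60 61
f 34 52 53
f 52 32 49
f 53 49 33
f 52 49 53
f 35 58 54
f 58 34 50
f 54 50 27
f 58 50 54
f 69 68 72
f 69 72 70
f 70 72 73
f 70 73 71
f 72 68 74
f 72 74 73
f 73 74 75
f 73 75 71
f 74 68 76
f 74 76 75
f 75 76 77
f 75 77 71
f 76 68 78
f 76 78 77
f 77 78 79
f 77 79 71
f 78 68 80
f 78 80 79
f 79 80 81
f 79 81 71
f 80 68 82
f 80 82 81
f 81 82 83
f 81 83 71
f 82 68 84
f 82 84 83
f 83 84 85
f 83 85 71
f 84 68 69
f 84 69 85
f 85 69 70
f 85 70 71
f 87 89 86
f 90 87 86
f 86 89 88
f 88 90 86
f 87 93 89
f 91 87 90
f 91 93 87
f 89 93 88
f 92 90 88
f 88 93 92
f 92 91 90
f 93 91 92

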